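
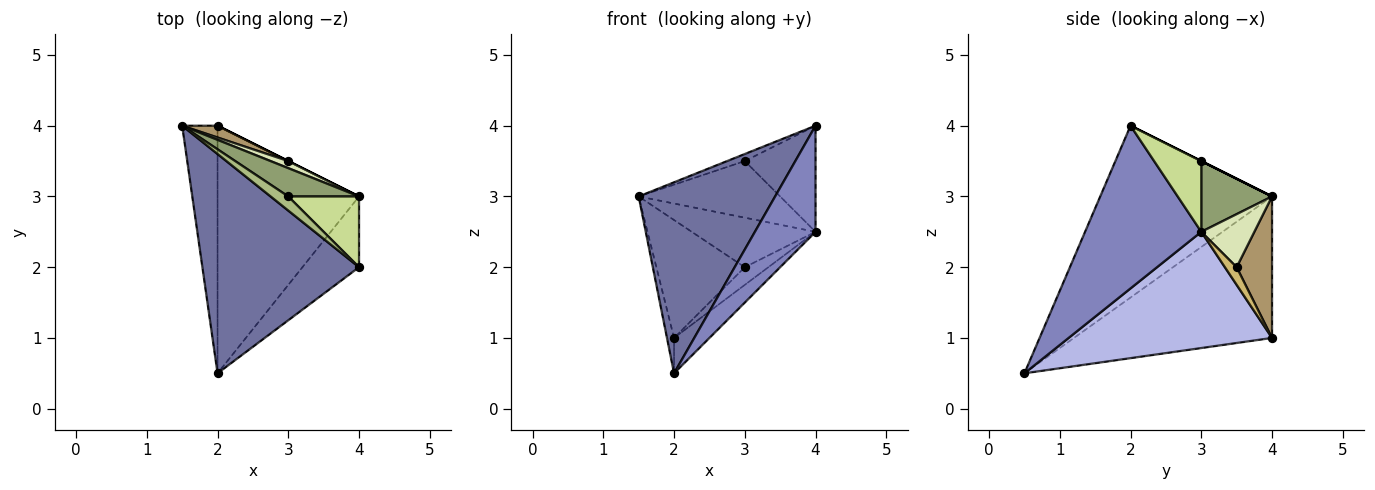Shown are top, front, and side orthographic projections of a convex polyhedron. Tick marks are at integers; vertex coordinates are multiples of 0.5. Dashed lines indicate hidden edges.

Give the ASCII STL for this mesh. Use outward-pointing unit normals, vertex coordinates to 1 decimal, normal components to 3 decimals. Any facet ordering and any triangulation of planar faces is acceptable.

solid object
 facet normal -0.637 -0.506 0.581
  outer loop
   vertex 4.0 2.0 4.0
   vertex 1.5 4.0 3.0
   vertex 2.0 0.5 0.5
  endloop
 endfacet
 facet normal 0.847 -0.442 -0.295
  outer loop
   vertex 4.0 2.0 4.0
   vertex 2.0 0.5 0.5
   vertex 4.0 3.0 2.5
  endloop
 endfacet
 facet normal -0.970 0.035 -0.242
  outer loop
   vertex 2.0 4.0 1.0
   vertex 2.0 0.5 0.5
   vertex 1.5 4.0 3.0
  endloop
 endfacet
 facet normal 0.631 0.110 -0.768
  outer loop
   vertex 2.0 4.0 1.0
   vertex 4.0 3.0 2.5
   vertex 2.0 0.5 0.5
  endloop
 endfacet
 facet normal 0.408 0.816 0.408
  outer loop
   vertex 3.0 3.0 3.5
   vertex 4.0 3.0 2.5
   vertex 1.5 4.0 3.0
  endloop
 endfacet
 facet normal 0.000 0.447 0.894
  outer loop
   vertex 3.0 3.0 3.5
   vertex 1.5 4.0 3.0
   vertex 4.0 2.0 4.0
  endloop
 endfacet
 facet normal 0.485 0.728 0.485
  outer loop
   vertex 3.0 3.0 3.5
   vertex 4.0 2.0 4.0
   vertex 4.0 3.0 2.5
  endloop
 endfacet
 facet normal 0.391 0.911 0.130
  outer loop
   vertex 3.0 3.5 2.0
   vertex 1.5 4.0 3.0
   vertex 4.0 3.0 2.5
  endloop
 endfacet
 facet normal 0.370 0.925 0.092
  outer loop
   vertex 3.0 3.5 2.0
   vertex 2.0 4.0 1.0
   vertex 1.5 4.0 3.0
  endloop
 endfacet
 facet normal 0.447 0.894 0.000
  outer loop
   vertex 3.0 3.5 2.0
   vertex 4.0 3.0 2.5
   vertex 2.0 4.0 1.0
  endloop
 endfacet
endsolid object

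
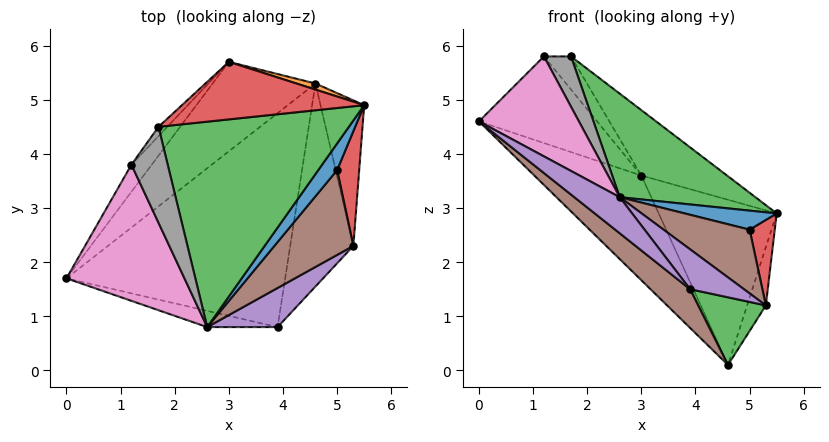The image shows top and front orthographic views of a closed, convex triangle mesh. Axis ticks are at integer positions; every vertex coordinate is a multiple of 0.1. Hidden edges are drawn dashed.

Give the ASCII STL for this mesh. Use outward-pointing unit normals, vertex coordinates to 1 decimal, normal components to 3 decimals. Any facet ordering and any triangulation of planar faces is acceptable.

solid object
 facet normal -0.776 0.480 -0.410
  outer loop
   vertex 3.0 5.7 3.6
   vertex 4.6 5.3 0.1
   vertex 0.0 1.7 4.6
  endloop
 endfacet
 facet normal 0.313 0.949 0.035
  outer loop
   vertex 3.0 5.7 3.6
   vertex 5.5 4.9 2.9
   vertex 4.6 5.3 0.1
  endloop
 endfacet
 facet normal 0.589 -0.364 0.722
  outer loop
   vertex 1.7 4.5 5.8
   vertex 2.6 0.8 3.2
   vertex 5.5 4.9 2.9
  endloop
 endfacet
 facet normal 0.391 0.691 0.608
  outer loop
   vertex 1.7 4.5 5.8
   vertex 5.5 4.9 2.9
   vertex 3.0 5.7 3.6
  endloop
 endfacet
 facet normal -0.473 -0.804 -0.362
  outer loop
   vertex 3.9 0.8 1.5
   vertex 2.6 0.8 3.2
   vertex 0.0 1.7 4.6
  endloop
 endfacet
 facet normal -0.636 -0.137 -0.760
  outer loop
   vertex 3.9 0.8 1.5
   vertex 0.0 1.7 4.6
   vertex 4.6 5.3 0.1
  endloop
 endfacet
 facet normal 0.223 -0.577 0.786
  outer loop
   vertex 1.2 3.8 5.8
   vertex 0.0 1.7 4.6
   vertex 2.6 0.8 3.2
  endloop
 endfacet
 facet normal 0.545 -0.389 0.743
  outer loop
   vertex 1.2 3.8 5.8
   vertex 2.6 0.8 3.2
   vertex 1.7 4.5 5.8
  endloop
 endfacet
 facet normal -0.808 0.562 -0.176
  outer loop
   vertex 1.2 3.8 5.8
   vertex 3.0 5.7 3.6
   vertex 0.0 1.7 4.6
  endloop
 endfacet
 facet normal -0.803 0.574 -0.162
  outer loop
   vertex 1.2 3.8 5.8
   vertex 1.7 4.5 5.8
   vertex 3.0 5.7 3.6
  endloop
 endfacet
 facet normal 0.671 -0.431 0.604
  outer loop
   vertex 5.0 3.7 2.6
   vertex 5.5 4.9 2.9
   vertex 2.6 0.8 3.2
  endloop
 endfacet
 facet normal 0.950 0.116 -0.289
  outer loop
   vertex 5.3 2.3 1.2
   vertex 4.6 5.3 0.1
   vertex 5.5 4.9 2.9
  endloop
 endfacet
 facet normal 0.134 -0.313 -0.940
  outer loop
   vertex 5.3 2.3 1.2
   vertex 3.9 0.8 1.5
   vertex 4.6 5.3 0.1
  endloop
 endfacet
 facet normal 0.690 -0.433 0.580
  outer loop
   vertex 5.3 2.3 1.2
   vertex 5.5 4.9 2.9
   vertex 5.0 3.7 2.6
  endloop
 endfacet
 facet normal 0.675 -0.527 0.516
  outer loop
   vertex 5.3 2.3 1.2
   vertex 2.6 0.8 3.2
   vertex 3.9 0.8 1.5
  endloop
 endfacet
 facet normal 0.679 -0.441 0.587
  outer loop
   vertex 5.3 2.3 1.2
   vertex 5.0 3.7 2.6
   vertex 2.6 0.8 3.2
  endloop
 endfacet
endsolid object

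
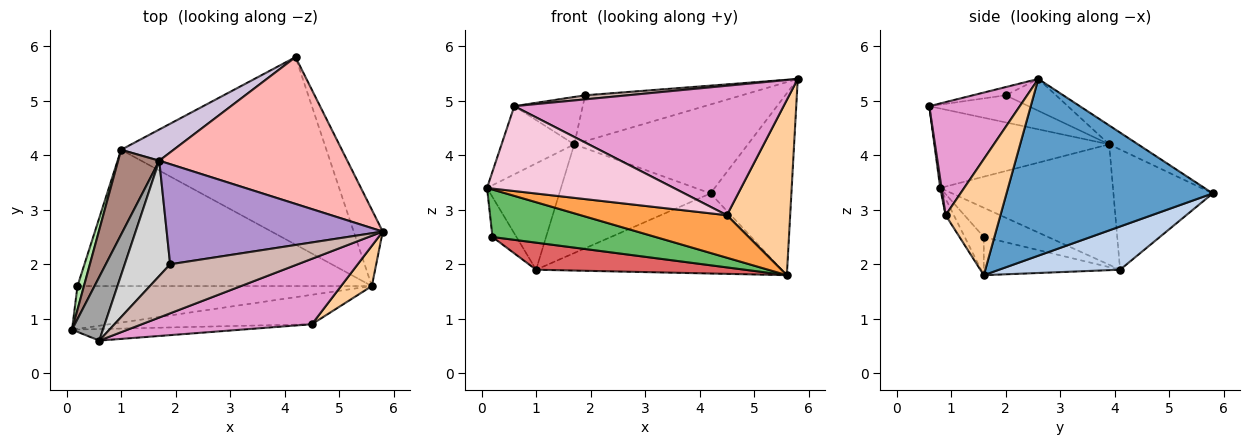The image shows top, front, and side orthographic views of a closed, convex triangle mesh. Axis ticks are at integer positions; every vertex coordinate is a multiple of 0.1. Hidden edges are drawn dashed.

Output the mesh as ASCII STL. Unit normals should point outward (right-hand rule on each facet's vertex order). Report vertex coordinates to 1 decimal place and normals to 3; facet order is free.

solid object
 facet normal 0.920 0.361 -0.151
  outer loop
   vertex 5.6 1.6 1.8
   vertex 4.2 5.8 3.3
   vertex 5.8 2.6 5.4
  endloop
 endfacet
 facet normal 0.190 0.386 -0.903
  outer loop
   vertex 1.0 4.1 1.9
   vertex 4.2 5.8 3.3
   vertex 5.6 1.6 1.8
  endloop
 endfacet
 facet normal -0.046 -0.821 -0.569
  outer loop
   vertex 4.5 0.9 2.9
   vertex 0.1 0.8 3.4
   vertex 5.6 1.6 1.8
  endloop
 endfacet
 facet normal 0.645 -0.745 0.171
  outer loop
   vertex 4.5 0.9 2.9
   vertex 5.6 1.6 1.8
   vertex 5.8 2.6 5.4
  endloop
 endfacet
 facet normal -0.086 -0.740 -0.667
  outer loop
   vertex 0.2 1.6 2.5
   vertex 5.6 1.6 1.8
   vertex 0.1 0.8 3.4
  endloop
 endfacet
 facet normal -0.918 0.342 0.202
  outer loop
   vertex 0.2 1.6 2.5
   vertex 0.1 0.8 3.4
   vertex 1.0 4.1 1.9
  endloop
 endfacet
 facet normal -0.126 -0.193 -0.973
  outer loop
   vertex 0.2 1.6 2.5
   vertex 1.0 4.1 1.9
   vertex 5.6 1.6 1.8
  endloop
 endfacet
 facet normal -0.086 0.516 0.852
  outer loop
   vertex 1.7 3.9 4.2
   vertex 5.8 2.6 5.4
   vertex 4.2 5.8 3.3
  endloop
 endfacet
 facet normal -0.133 0.413 0.901
  outer loop
   vertex 1.7 3.9 4.2
   vertex 1.9 2.0 5.1
   vertex 5.8 2.6 5.4
  endloop
 endfacet
 facet normal -0.534 0.813 0.233
  outer loop
   vertex 1.7 3.9 4.2
   vertex 4.2 5.8 3.3
   vertex 1.0 4.1 1.9
  endloop
 endfacet
 facet normal -0.877 0.375 0.300
  outer loop
   vertex 1.7 3.9 4.2
   vertex 1.0 4.1 1.9
   vertex 0.1 0.8 3.4
  endloop
 endfacet
 facet normal -0.064 -0.083 0.995
  outer loop
   vertex 0.6 0.6 4.9
   vertex 5.8 2.6 5.4
   vertex 1.9 2.0 5.1
  endloop
 endfacet
 facet normal 0.287 -0.855 0.432
  outer loop
   vertex 0.6 0.6 4.9
   vertex 4.5 0.9 2.9
   vertex 5.8 2.6 5.4
  endloop
 endfacet
 facet normal 0.007 -0.991 -0.135
  outer loop
   vertex 0.6 0.6 4.9
   vertex 0.1 0.8 3.4
   vertex 4.5 0.9 2.9
  endloop
 endfacet
 facet normal -0.869 0.361 0.338
  outer loop
   vertex 0.6 0.6 4.9
   vertex 1.7 3.9 4.2
   vertex 0.1 0.8 3.4
  endloop
 endfacet
 facet normal -0.483 0.333 0.810
  outer loop
   vertex 0.6 0.6 4.9
   vertex 1.9 2.0 5.1
   vertex 1.7 3.9 4.2
  endloop
 endfacet
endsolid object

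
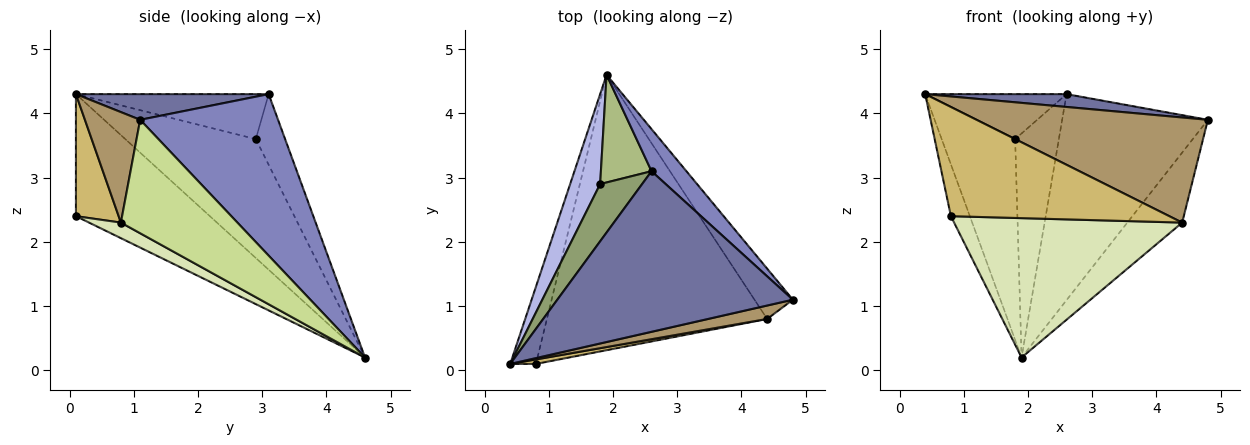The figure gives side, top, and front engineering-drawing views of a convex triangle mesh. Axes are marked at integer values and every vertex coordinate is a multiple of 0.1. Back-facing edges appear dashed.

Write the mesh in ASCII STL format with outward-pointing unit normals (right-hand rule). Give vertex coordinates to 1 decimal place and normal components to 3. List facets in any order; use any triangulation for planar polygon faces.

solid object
 facet normal 0.108 -0.079 0.991
  outer loop
   vertex 2.6 3.1 4.3
   vertex 0.4 0.1 4.3
   vertex 4.8 1.1 3.9
  endloop
 endfacet
 facet normal 0.680 0.718 0.147
  outer loop
   vertex 2.6 3.1 4.3
   vertex 4.8 1.1 3.9
   vertex 1.9 4.6 0.2
  endloop
 endfacet
 facet normal -0.969 0.137 -0.204
  outer loop
   vertex 0.8 0.1 2.4
   vertex 0.4 0.1 4.3
   vertex 1.9 4.6 0.2
  endloop
 endfacet
 facet normal -0.851 0.479 0.215
  outer loop
   vertex 1.8 2.9 3.6
   vertex 1.9 4.6 0.2
   vertex 0.4 0.1 4.3
  endloop
 endfacet
 facet normal -0.644 0.472 0.601
  outer loop
   vertex 1.8 2.9 3.6
   vertex 0.4 0.1 4.3
   vertex 2.6 3.1 4.3
  endloop
 endfacet
 facet normal -0.517 0.772 0.371
  outer loop
   vertex 1.8 2.9 3.6
   vertex 2.6 3.1 4.3
   vertex 1.9 4.6 0.2
  endloop
 endfacet
 facet normal 0.865 0.407 -0.293
  outer loop
   vertex 4.4 0.8 2.3
   vertex 1.9 4.6 0.2
   vertex 4.8 1.1 3.9
  endloop
 endfacet
 facet normal 0.063 -0.451 -0.890
  outer loop
   vertex 4.4 0.8 2.3
   vertex 0.8 0.1 2.4
   vertex 1.9 4.6 0.2
  endloop
 endfacet
 facet normal 0.231 -0.965 0.123
  outer loop
   vertex 4.4 0.8 2.3
   vertex 4.8 1.1 3.9
   vertex 0.4 0.1 4.3
  endloop
 endfacet
 facet normal 0.192 -0.981 0.040
  outer loop
   vertex 4.4 0.8 2.3
   vertex 0.4 0.1 4.3
   vertex 0.8 0.1 2.4
  endloop
 endfacet
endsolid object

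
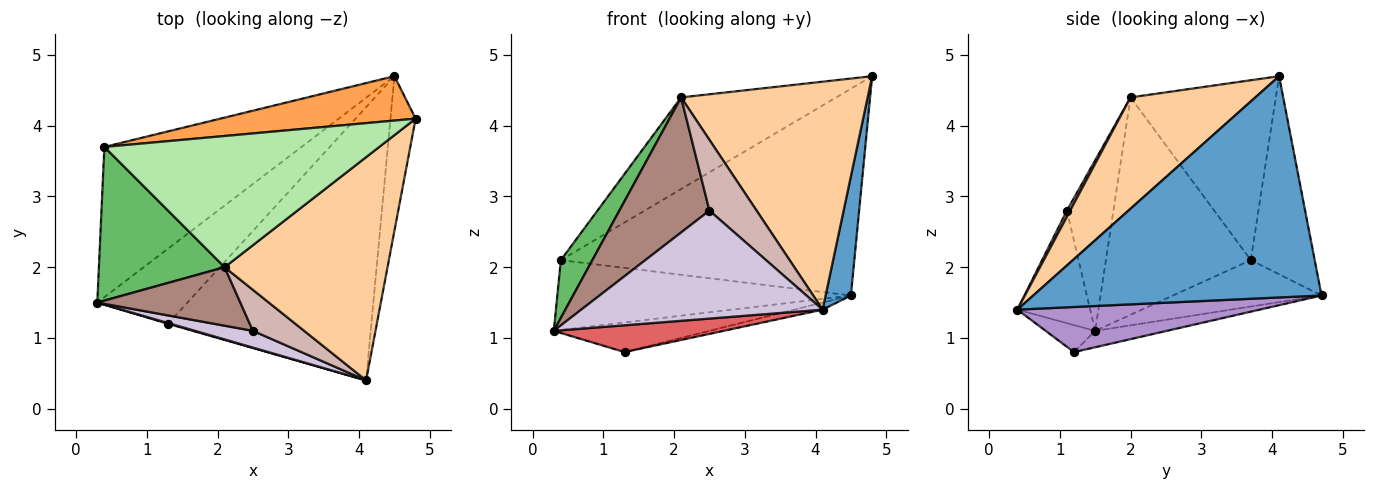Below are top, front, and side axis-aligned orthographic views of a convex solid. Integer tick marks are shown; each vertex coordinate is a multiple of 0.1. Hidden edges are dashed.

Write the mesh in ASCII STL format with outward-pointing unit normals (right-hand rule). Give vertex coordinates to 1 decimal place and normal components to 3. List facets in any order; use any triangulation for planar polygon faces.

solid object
 facet normal 0.990 -0.087 -0.113
  outer loop
   vertex 4.5 4.7 1.6
   vertex 4.8 4.1 4.7
   vertex 4.1 0.4 1.4
  endloop
 endfacet
 facet normal -0.209 0.413 -0.887
  outer loop
   vertex 0.4 3.7 2.1
   vertex 4.5 4.7 1.6
   vertex 0.3 1.5 1.1
  endloop
 endfacet
 facet normal -0.208 0.956 0.205
  outer loop
   vertex 0.4 3.7 2.1
   vertex 4.8 4.1 4.7
   vertex 4.5 4.7 1.6
  endloop
 endfacet
 facet normal 0.431 -0.645 0.631
  outer loop
   vertex 2.1 2.0 4.4
   vertex 4.1 0.4 1.4
   vertex 4.8 4.1 4.7
  endloop
 endfacet
 facet normal -0.851 -0.185 0.492
  outer loop
   vertex 2.1 2.0 4.4
   vertex 0.4 3.7 2.1
   vertex 0.3 1.5 1.1
  endloop
 endfacet
 facet normal -0.473 0.505 0.722
  outer loop
   vertex 2.1 2.0 4.4
   vertex 4.8 4.1 4.7
   vertex 0.4 3.7 2.1
  endloop
 endfacet
 facet normal -0.280 -0.960 0.027
  outer loop
   vertex 1.3 1.2 0.8
   vertex 4.1 0.4 1.4
   vertex 0.3 1.5 1.1
  endloop
 endfacet
 facet normal -0.167 0.362 -0.917
  outer loop
   vertex 1.3 1.2 0.8
   vertex 0.3 1.5 1.1
   vertex 4.5 4.7 1.6
  endloop
 endfacet
 facet normal 0.216 0.025 -0.976
  outer loop
   vertex 1.3 1.2 0.8
   vertex 4.5 4.7 1.6
   vertex 4.1 0.4 1.4
  endloop
 endfacet
 facet normal -0.286 -0.947 0.147
  outer loop
   vertex 2.5 1.1 2.8
   vertex 0.3 1.5 1.1
   vertex 4.1 0.4 1.4
  endloop
 endfacet
 facet normal -0.428 -0.829 0.359
  outer loop
   vertex 2.5 1.1 2.8
   vertex 2.1 2.0 4.4
   vertex 0.3 1.5 1.1
  endloop
 endfacet
 facet normal 0.060 -0.863 0.501
  outer loop
   vertex 2.5 1.1 2.8
   vertex 4.1 0.4 1.4
   vertex 2.1 2.0 4.4
  endloop
 endfacet
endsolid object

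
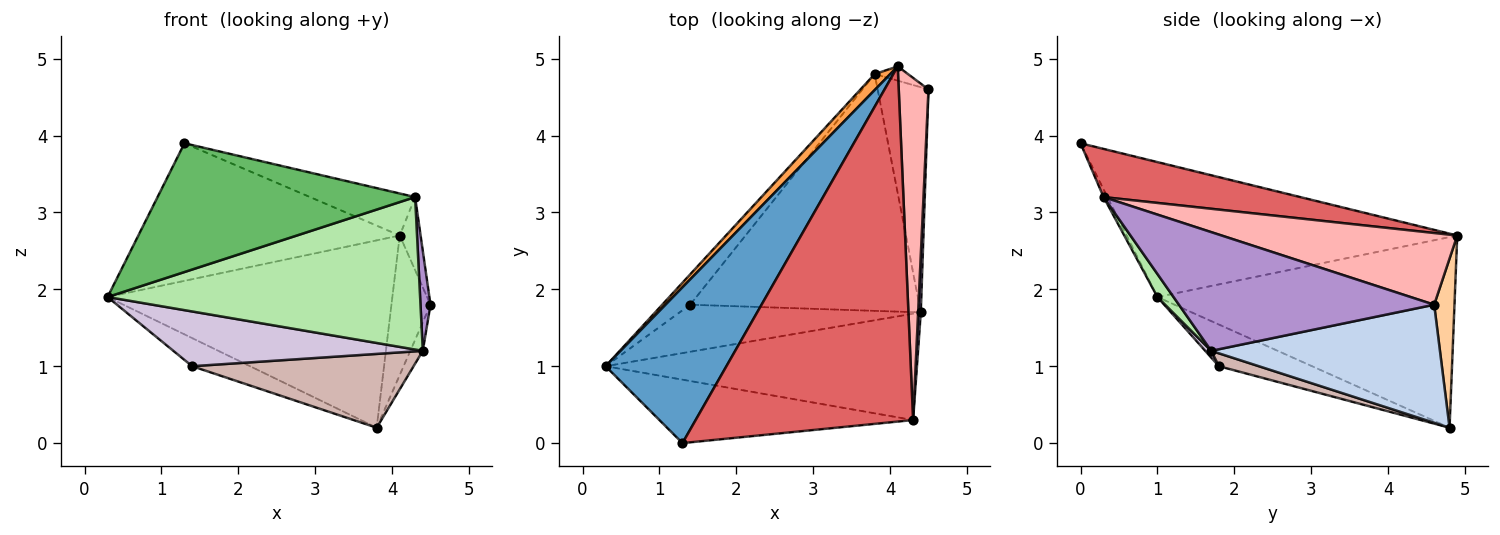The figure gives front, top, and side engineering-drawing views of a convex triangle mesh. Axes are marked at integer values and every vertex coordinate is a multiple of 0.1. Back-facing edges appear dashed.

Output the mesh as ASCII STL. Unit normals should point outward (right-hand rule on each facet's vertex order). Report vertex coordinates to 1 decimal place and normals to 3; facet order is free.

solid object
 facet normal -0.642 0.508 0.575
  outer loop
   vertex 4.1 4.9 2.7
   vertex 0.3 1.0 1.9
   vertex 1.3 0.0 3.9
  endloop
 endfacet
 facet normal 0.917 0.050 -0.395
  outer loop
   vertex 3.8 4.8 0.2
   vertex 4.5 4.6 1.8
   vertex 4.4 1.7 1.2
  endloop
 endfacet
 facet normal -0.721 0.690 0.059
  outer loop
   vertex 3.8 4.8 0.2
   vertex 0.3 1.0 1.9
   vertex 4.1 4.9 2.7
  endloop
 endfacet
 facet normal 0.459 0.884 -0.090
  outer loop
   vertex 3.8 4.8 0.2
   vertex 4.1 4.9 2.7
   vertex 4.5 4.6 1.8
  endloop
 endfacet
 facet normal -0.013 -0.897 -0.442
  outer loop
   vertex 4.3 0.3 3.2
   vertex 1.3 0.0 3.9
   vertex 0.3 1.0 1.9
  endloop
 endfacet
 facet normal 0.042 -0.819 -0.572
  outer loop
   vertex 4.3 0.3 3.2
   vertex 0.3 1.0 1.9
   vertex 4.4 1.7 1.2
  endloop
 endfacet
 facet normal 0.215 0.115 0.970
  outer loop
   vertex 4.3 0.3 3.2
   vertex 4.1 4.9 2.7
   vertex 1.3 0.0 3.9
  endloop
 endfacet
 facet normal 0.921 0.082 0.382
  outer loop
   vertex 4.3 0.3 3.2
   vertex 4.5 4.6 1.8
   vertex 4.1 4.9 2.7
  endloop
 endfacet
 facet normal 0.999 -0.039 0.023
  outer loop
   vertex 4.3 0.3 3.2
   vertex 4.4 1.7 1.2
   vertex 4.5 4.6 1.8
  endloop
 endfacet
 facet normal 0.018 -0.758 -0.652
  outer loop
   vertex 1.4 1.8 1.0
   vertex 4.4 1.7 1.2
   vertex 0.3 1.0 1.9
  endloop
 endfacet
 facet normal -0.738 0.459 -0.495
  outer loop
   vertex 1.4 1.8 1.0
   vertex 0.3 1.0 1.9
   vertex 3.8 4.8 0.2
  endloop
 endfacet
 facet normal 0.054 -0.297 -0.953
  outer loop
   vertex 1.4 1.8 1.0
   vertex 3.8 4.8 0.2
   vertex 4.4 1.7 1.2
  endloop
 endfacet
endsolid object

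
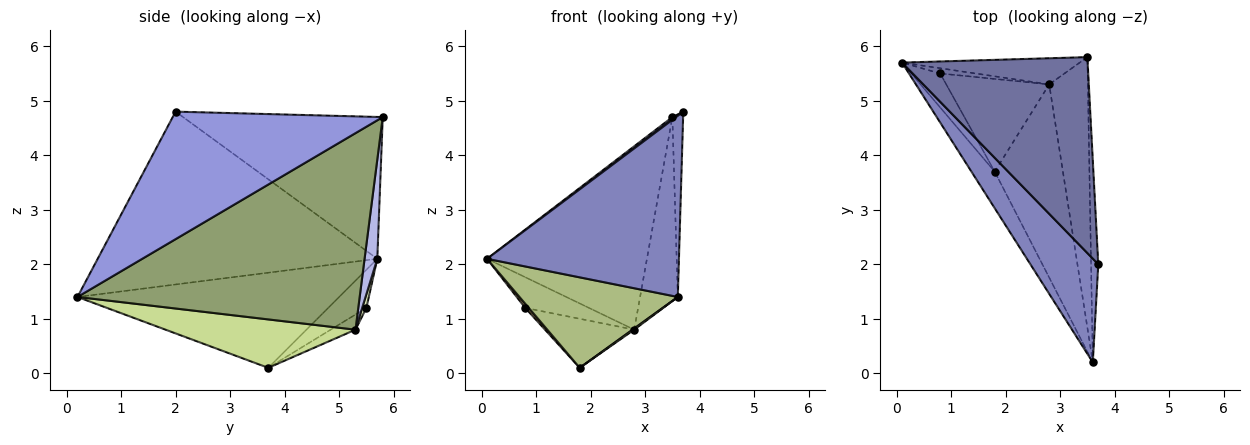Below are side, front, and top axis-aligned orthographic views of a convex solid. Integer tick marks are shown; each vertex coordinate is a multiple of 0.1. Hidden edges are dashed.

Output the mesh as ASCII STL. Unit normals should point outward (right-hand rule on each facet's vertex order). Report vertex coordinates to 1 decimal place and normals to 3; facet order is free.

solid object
 facet normal -0.607 -0.011 0.794
  outer loop
   vertex 3.5 5.8 4.7
   vertex 0.1 5.7 2.1
   vertex 3.7 2.0 4.8
  endloop
 endfacet
 facet normal -0.784 -0.538 0.308
  outer loop
   vertex 3.6 0.2 1.4
   vertex 3.7 2.0 4.8
   vertex 0.1 5.7 2.1
  endloop
 endfacet
 facet normal 0.997 0.051 -0.056
  outer loop
   vertex 3.6 0.2 1.4
   vertex 3.5 5.8 4.7
   vertex 3.7 2.0 4.8
  endloop
 endfacet
 facet normal 0.079 0.987 -0.141
  outer loop
   vertex 2.8 5.3 0.8
   vertex 0.1 5.7 2.1
   vertex 3.5 5.8 4.7
  endloop
 endfacet
 facet normal 0.973 0.130 -0.191
  outer loop
   vertex 2.8 5.3 0.8
   vertex 3.5 5.8 4.7
   vertex 3.6 0.2 1.4
  endloop
 endfacet
 facet normal -0.837 -0.507 -0.205
  outer loop
   vertex 1.8 3.7 0.1
   vertex 3.6 0.2 1.4
   vertex 0.1 5.7 2.1
  endloop
 endfacet
 facet normal 0.579 -0.005 -0.815
  outer loop
   vertex 1.8 3.7 0.1
   vertex 2.8 5.3 0.8
   vertex 3.6 0.2 1.4
  endloop
 endfacet
 facet normal 0.065 0.984 -0.168
  outer loop
   vertex 0.8 5.5 1.2
   vertex 0.1 5.7 2.1
   vertex 2.8 5.3 0.8
  endloop
 endfacet
 facet normal -0.795 -0.074 -0.602
  outer loop
   vertex 0.8 5.5 1.2
   vertex 1.8 3.7 0.1
   vertex 0.1 5.7 2.1
  endloop
 endfacet
 facet normal -0.129 0.464 -0.876
  outer loop
   vertex 0.8 5.5 1.2
   vertex 2.8 5.3 0.8
   vertex 1.8 3.7 0.1
  endloop
 endfacet
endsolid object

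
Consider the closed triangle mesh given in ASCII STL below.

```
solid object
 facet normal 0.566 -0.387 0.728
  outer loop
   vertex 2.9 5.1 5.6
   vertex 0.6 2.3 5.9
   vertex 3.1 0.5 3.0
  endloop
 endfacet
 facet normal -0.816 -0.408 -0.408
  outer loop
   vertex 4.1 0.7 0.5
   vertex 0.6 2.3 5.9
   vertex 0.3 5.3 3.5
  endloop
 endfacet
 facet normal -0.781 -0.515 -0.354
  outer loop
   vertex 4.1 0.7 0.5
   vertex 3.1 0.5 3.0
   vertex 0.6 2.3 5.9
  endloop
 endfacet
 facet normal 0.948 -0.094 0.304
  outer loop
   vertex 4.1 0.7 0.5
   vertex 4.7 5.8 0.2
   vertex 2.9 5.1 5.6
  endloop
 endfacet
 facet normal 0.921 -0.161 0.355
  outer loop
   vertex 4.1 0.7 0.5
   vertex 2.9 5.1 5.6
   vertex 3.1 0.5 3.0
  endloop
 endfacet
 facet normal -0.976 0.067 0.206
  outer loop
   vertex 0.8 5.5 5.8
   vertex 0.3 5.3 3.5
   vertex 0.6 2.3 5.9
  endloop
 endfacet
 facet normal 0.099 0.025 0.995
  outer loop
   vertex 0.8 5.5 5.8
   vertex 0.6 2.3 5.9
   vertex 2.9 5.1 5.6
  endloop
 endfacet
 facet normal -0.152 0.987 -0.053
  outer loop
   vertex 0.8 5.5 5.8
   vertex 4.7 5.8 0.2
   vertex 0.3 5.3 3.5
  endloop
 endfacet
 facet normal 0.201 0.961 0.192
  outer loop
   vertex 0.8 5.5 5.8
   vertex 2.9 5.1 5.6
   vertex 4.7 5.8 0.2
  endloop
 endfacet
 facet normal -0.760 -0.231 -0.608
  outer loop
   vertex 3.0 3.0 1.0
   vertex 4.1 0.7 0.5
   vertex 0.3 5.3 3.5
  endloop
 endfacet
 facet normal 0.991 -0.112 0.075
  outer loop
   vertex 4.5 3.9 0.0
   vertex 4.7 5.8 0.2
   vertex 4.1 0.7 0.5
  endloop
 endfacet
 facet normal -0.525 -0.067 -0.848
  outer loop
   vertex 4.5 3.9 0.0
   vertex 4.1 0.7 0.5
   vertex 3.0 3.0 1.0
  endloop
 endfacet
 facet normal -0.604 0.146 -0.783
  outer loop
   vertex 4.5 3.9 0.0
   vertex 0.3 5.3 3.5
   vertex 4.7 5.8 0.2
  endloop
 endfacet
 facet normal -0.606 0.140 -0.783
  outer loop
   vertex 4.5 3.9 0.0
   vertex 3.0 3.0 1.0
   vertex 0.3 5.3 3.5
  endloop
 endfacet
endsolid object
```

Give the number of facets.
14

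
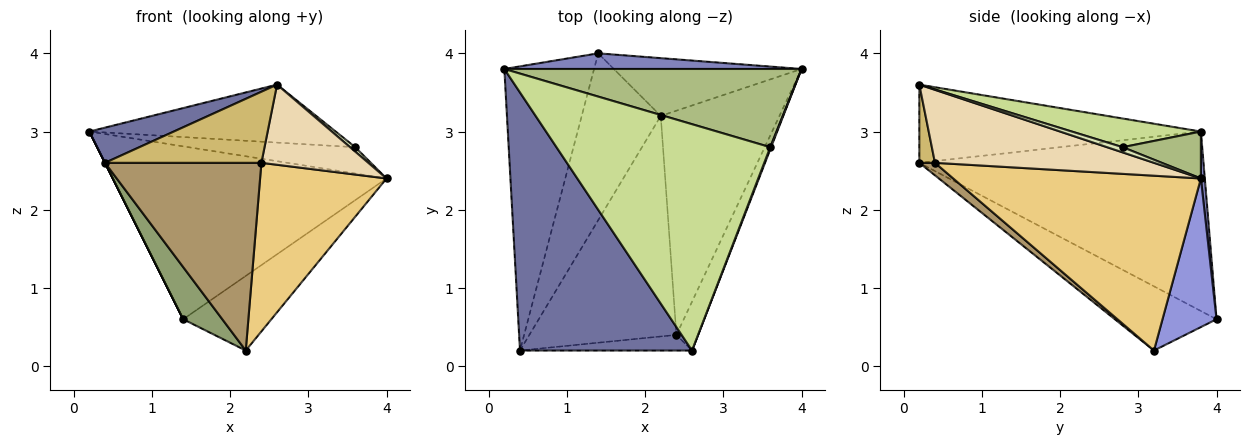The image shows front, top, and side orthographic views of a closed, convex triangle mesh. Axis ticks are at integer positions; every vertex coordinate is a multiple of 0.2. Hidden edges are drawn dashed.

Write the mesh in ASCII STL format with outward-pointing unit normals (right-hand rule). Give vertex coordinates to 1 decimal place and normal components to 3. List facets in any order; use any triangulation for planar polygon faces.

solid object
 facet normal -0.411 -0.123 0.903
  outer loop
   vertex 2.6 0.2 3.6
   vertex 0.2 3.8 3.0
   vertex 0.4 0.2 2.6
  endloop
 endfacet
 facet normal 0.014 0.996 0.090
  outer loop
   vertex 1.4 4.0 0.6
   vertex 0.2 3.8 3.0
   vertex 4.0 3.8 2.4
  endloop
 endfacet
 facet normal 0.436 0.712 -0.551
  outer loop
   vertex 1.4 4.0 0.6
   vertex 4.0 3.8 2.4
   vertex 2.2 3.2 0.2
  endloop
 endfacet
 facet normal -0.894 0.000 -0.447
  outer loop
   vertex 1.4 4.0 0.6
   vertex 0.4 0.2 2.6
   vertex 0.2 3.8 3.0
  endloop
 endfacet
 facet normal -0.613 -0.236 -0.754
  outer loop
   vertex 1.4 4.0 0.6
   vertex 2.2 3.2 0.2
   vertex 0.4 0.2 2.6
  endloop
 endfacet
 facet normal 0.148 0.316 0.937
  outer loop
   vertex 3.6 2.8 2.8
   vertex 4.0 3.8 2.4
   vertex 0.2 3.8 3.0
  endloop
 endfacet
 facet normal 0.129 0.246 0.961
  outer loop
   vertex 3.6 2.8 2.8
   vertex 0.2 3.8 3.0
   vertex 2.6 0.2 3.6
  endloop
 endfacet
 facet normal 0.937 -0.312 0.156
  outer loop
   vertex 3.6 2.8 2.8
   vertex 2.6 0.2 3.6
   vertex 4.0 3.8 2.4
  endloop
 endfacet
 facet normal 0.065 -0.647 -0.760
  outer loop
   vertex 2.4 0.4 2.6
   vertex 0.4 0.2 2.6
   vertex 2.2 3.2 0.2
  endloop
 endfacet
 facet normal 0.097 -0.972 -0.214
  outer loop
   vertex 2.4 0.4 2.6
   vertex 2.6 0.2 3.6
   vertex 0.4 0.2 2.6
  endloop
 endfacet
 facet normal 0.762 -0.389 -0.517
  outer loop
   vertex 2.4 0.4 2.6
   vertex 2.2 3.2 0.2
   vertex 4.0 3.8 2.4
  endloop
 endfacet
 facet normal 0.868 -0.424 -0.258
  outer loop
   vertex 2.4 0.4 2.6
   vertex 4.0 3.8 2.4
   vertex 2.6 0.2 3.6
  endloop
 endfacet
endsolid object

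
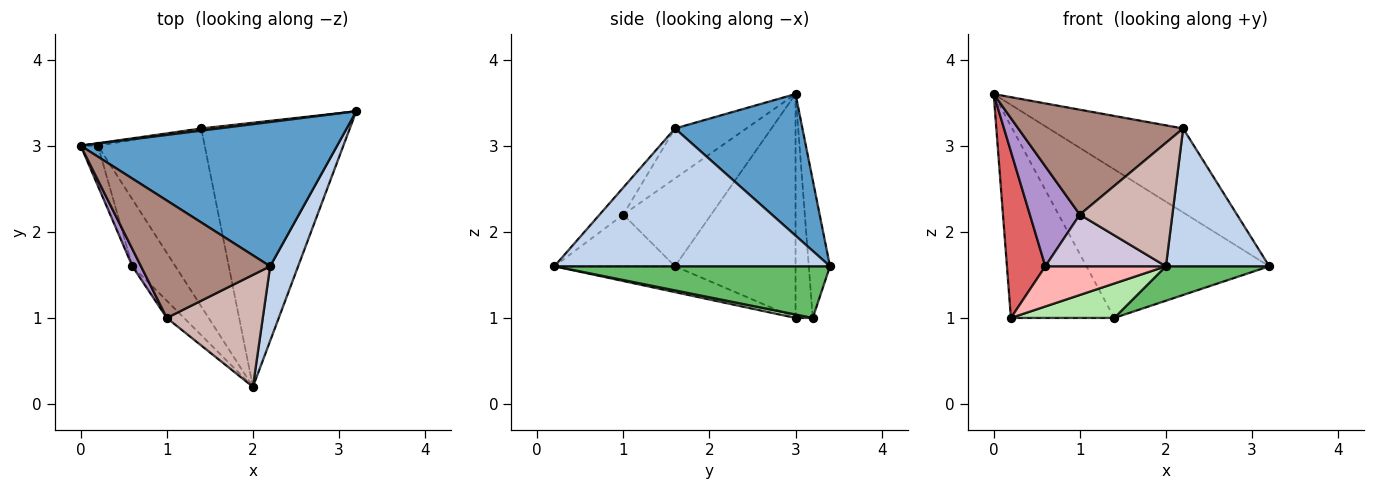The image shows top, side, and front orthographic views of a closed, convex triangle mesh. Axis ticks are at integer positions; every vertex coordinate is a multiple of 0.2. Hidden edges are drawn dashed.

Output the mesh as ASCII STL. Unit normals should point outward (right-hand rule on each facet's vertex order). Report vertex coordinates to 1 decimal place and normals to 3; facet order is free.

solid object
 facet normal 0.431 0.454 0.780
  outer loop
   vertex 2.2 1.6 3.2
   vertex 3.2 3.4 1.6
   vertex 0.0 3.0 3.6
  endloop
 endfacet
 facet normal 0.920 -0.345 0.187
  outer loop
   vertex 2.2 1.6 3.2
   vertex 2.0 0.2 1.6
   vertex 3.2 3.4 1.6
  endloop
 endfacet
 facet normal -0.115 0.993 0.014
  outer loop
   vertex 1.4 3.2 1.0
   vertex 0.0 3.0 3.6
   vertex 3.2 3.4 1.6
  endloop
 endfacet
 facet normal -0.164 0.986 -0.013
  outer loop
   vertex 1.4 3.2 1.0
   vertex 0.2 3.0 1.0
   vertex 0.0 3.0 3.6
  endloop
 endfacet
 facet normal 0.326 -0.122 -0.937
  outer loop
   vertex 1.4 3.2 1.0
   vertex 3.2 3.4 1.6
   vertex 2.0 0.2 1.6
  endloop
 endfacet
 facet normal 0.032 -0.190 -0.981
  outer loop
   vertex 1.4 3.2 1.0
   vertex 2.0 0.2 1.6
   vertex 0.2 3.0 1.0
  endloop
 endfacet
 facet normal -0.950 -0.303 -0.073
  outer loop
   vertex 0.6 1.6 1.6
   vertex 0.0 3.0 3.6
   vertex 0.2 3.0 1.0
  endloop
 endfacet
 facet normal -0.457 -0.457 -0.762
  outer loop
   vertex 0.6 1.6 1.6
   vertex 0.2 3.0 1.0
   vertex 2.0 0.2 1.6
  endloop
 endfacet
 facet normal -0.866 -0.493 0.085
  outer loop
   vertex 1.0 1.0 2.2
   vertex 0.0 3.0 3.6
   vertex 0.6 1.6 1.6
  endloop
 endfacet
 facet normal -0.688 -0.688 -0.229
  outer loop
   vertex 1.0 1.0 2.2
   vertex 0.6 1.6 1.6
   vertex 2.0 0.2 1.6
  endloop
 endfacet
 facet normal -0.277 -0.640 0.717
  outer loop
   vertex 1.0 1.0 2.2
   vertex 2.2 1.6 3.2
   vertex 0.0 3.0 3.6
  endloop
 endfacet
 facet normal -0.186 -0.728 0.660
  outer loop
   vertex 1.0 1.0 2.2
   vertex 2.0 0.2 1.6
   vertex 2.2 1.6 3.2
  endloop
 endfacet
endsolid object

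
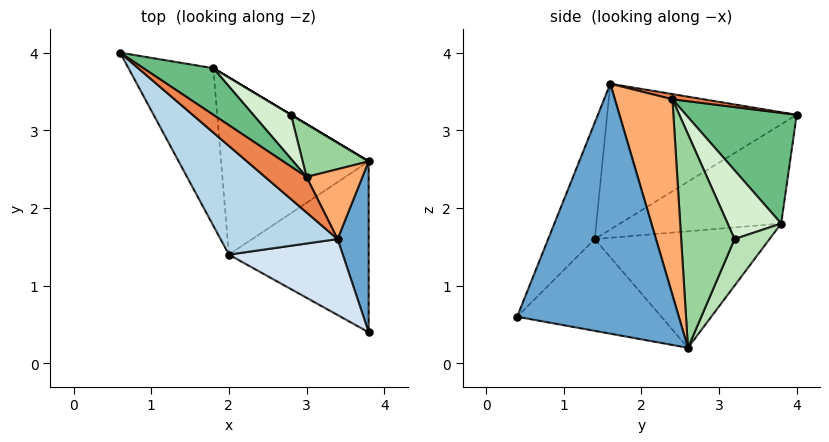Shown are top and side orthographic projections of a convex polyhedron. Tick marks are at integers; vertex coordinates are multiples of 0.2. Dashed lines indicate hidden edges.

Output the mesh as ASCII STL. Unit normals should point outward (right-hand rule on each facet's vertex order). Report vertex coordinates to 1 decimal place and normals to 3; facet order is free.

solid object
 facet normal 0.992 0.022 0.123
  outer loop
   vertex 3.4 1.6 3.6
   vertex 3.8 0.4 0.6
   vertex 3.8 2.6 0.2
  endloop
 endfacet
 facet normal -0.543 -0.150 -0.826
  outer loop
   vertex 2.0 1.4 1.6
   vertex 3.8 2.6 0.2
   vertex 3.8 0.4 0.6
  endloop
 endfacet
 facet normal -0.607 -0.627 0.488
  outer loop
   vertex 2.0 1.4 1.6
   vertex 3.4 1.6 3.6
   vertex 0.6 4.0 3.2
  endloop
 endfacet
 facet normal -0.322 -0.893 0.314
  outer loop
   vertex 2.0 1.4 1.6
   vertex 3.8 0.4 0.6
   vertex 3.4 1.6 3.6
  endloop
 endfacet
 facet normal 0.118 0.296 0.948
  outer loop
   vertex 3.0 2.4 3.4
   vertex 0.6 4.0 3.2
   vertex 3.4 1.6 3.6
  endloop
 endfacet
 facet normal 0.843 0.482 0.241
  outer loop
   vertex 3.0 2.4 3.4
   vertex 3.4 1.6 3.6
   vertex 3.8 2.6 0.2
  endloop
 endfacet
 facet normal -0.760 -0.009 -0.650
  outer loop
   vertex 1.8 3.8 1.8
   vertex 2.0 1.4 1.6
   vertex 0.6 4.0 3.2
  endloop
 endfacet
 facet normal -0.620 0.014 -0.785
  outer loop
   vertex 1.8 3.8 1.8
   vertex 3.8 2.6 0.2
   vertex 2.0 1.4 1.6
  endloop
 endfacet
 facet normal 0.507 0.800 0.320
  outer loop
   vertex 1.8 3.8 1.8
   vertex 0.6 4.0 3.2
   vertex 3.0 2.4 3.4
  endloop
 endfacet
 facet normal 0.709 0.670 0.219
  outer loop
   vertex 2.8 3.2 1.6
   vertex 3.0 2.4 3.4
   vertex 3.8 2.6 0.2
  endloop
 endfacet
 facet normal 0.514 0.857 0.000
  outer loop
   vertex 2.8 3.2 1.6
   vertex 3.8 2.6 0.2
   vertex 1.8 3.8 1.8
  endloop
 endfacet
 facet normal 0.534 0.793 0.293
  outer loop
   vertex 2.8 3.2 1.6
   vertex 1.8 3.8 1.8
   vertex 3.0 2.4 3.4
  endloop
 endfacet
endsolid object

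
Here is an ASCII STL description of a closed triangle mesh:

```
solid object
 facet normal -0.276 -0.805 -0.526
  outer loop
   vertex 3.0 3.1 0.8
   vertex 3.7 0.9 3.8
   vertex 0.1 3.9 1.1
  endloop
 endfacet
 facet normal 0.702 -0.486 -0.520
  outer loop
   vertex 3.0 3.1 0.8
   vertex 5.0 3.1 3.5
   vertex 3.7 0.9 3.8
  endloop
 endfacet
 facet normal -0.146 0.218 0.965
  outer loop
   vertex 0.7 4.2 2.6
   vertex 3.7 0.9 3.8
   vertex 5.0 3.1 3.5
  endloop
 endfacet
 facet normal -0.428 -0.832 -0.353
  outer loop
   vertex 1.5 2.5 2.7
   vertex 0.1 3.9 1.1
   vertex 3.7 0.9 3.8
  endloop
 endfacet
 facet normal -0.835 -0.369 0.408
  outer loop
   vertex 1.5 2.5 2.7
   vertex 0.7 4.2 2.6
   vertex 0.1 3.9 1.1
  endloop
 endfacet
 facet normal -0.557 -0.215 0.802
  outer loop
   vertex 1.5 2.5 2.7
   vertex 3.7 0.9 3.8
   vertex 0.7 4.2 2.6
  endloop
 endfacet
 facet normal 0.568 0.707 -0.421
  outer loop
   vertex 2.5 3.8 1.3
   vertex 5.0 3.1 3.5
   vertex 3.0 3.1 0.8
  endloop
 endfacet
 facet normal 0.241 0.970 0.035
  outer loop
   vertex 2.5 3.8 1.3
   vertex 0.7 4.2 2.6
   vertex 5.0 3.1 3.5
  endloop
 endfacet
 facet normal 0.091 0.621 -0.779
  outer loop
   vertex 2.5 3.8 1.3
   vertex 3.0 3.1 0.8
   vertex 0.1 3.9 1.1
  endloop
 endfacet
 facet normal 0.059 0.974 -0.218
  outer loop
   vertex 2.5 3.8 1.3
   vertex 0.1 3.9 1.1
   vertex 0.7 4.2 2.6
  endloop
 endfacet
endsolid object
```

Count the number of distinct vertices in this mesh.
7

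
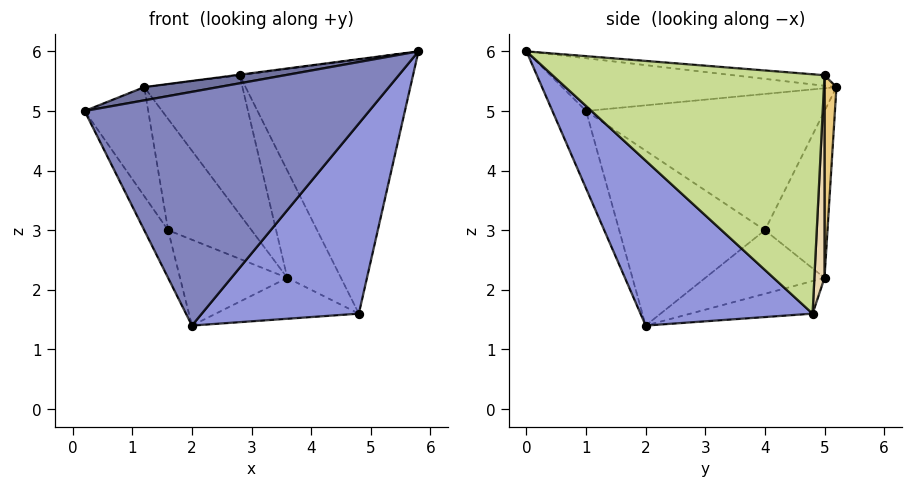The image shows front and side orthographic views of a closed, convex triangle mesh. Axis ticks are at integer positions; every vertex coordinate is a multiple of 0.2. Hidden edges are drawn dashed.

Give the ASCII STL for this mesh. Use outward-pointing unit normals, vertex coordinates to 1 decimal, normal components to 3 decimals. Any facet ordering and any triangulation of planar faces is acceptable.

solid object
 facet normal -0.184 -0.050 0.982
  outer loop
   vertex 1.2 5.2 5.4
   vertex 0.2 1.0 5.0
   vertex 5.8 0.0 6.0
  endloop
 endfacet
 facet normal -0.111 -0.942 -0.317
  outer loop
   vertex 2.0 2.0 1.4
   vertex 5.8 0.0 6.0
   vertex 0.2 1.0 5.0
  endloop
 endfacet
 facet normal 0.548 -0.500 -0.670
  outer loop
   vertex 4.8 4.8 1.6
   vertex 5.8 0.0 6.0
   vertex 2.0 2.0 1.4
  endloop
 endfacet
 facet normal -0.928 0.247 -0.278
  outer loop
   vertex 1.6 4.0 3.0
   vertex 0.2 1.0 5.0
   vertex 1.2 5.2 5.4
  endloop
 endfacet
 facet normal -0.900 0.147 -0.409
  outer loop
   vertex 1.6 4.0 3.0
   vertex 2.0 2.0 1.4
   vertex 0.2 1.0 5.0
  endloop
 endfacet
 facet normal -0.123 0.005 0.992
  outer loop
   vertex 2.8 5.0 5.6
   vertex 1.2 5.2 5.4
   vertex 5.8 0.0 6.0
  endloop
 endfacet
 facet normal 0.784 0.500 0.367
  outer loop
   vertex 2.8 5.0 5.6
   vertex 5.8 0.0 6.0
   vertex 4.8 4.8 1.6
  endloop
 endfacet
 facet normal -0.352 0.412 -0.841
  outer loop
   vertex 3.6 5.0 2.2
   vertex 4.8 4.8 1.6
   vertex 2.0 2.0 1.4
  endloop
 endfacet
 facet normal -0.520 0.468 -0.715
  outer loop
   vertex 3.6 5.0 2.2
   vertex 2.0 2.0 1.4
   vertex 1.6 4.0 3.0
  endloop
 endfacet
 facet normal -0.537 0.716 -0.447
  outer loop
   vertex 3.6 5.0 2.2
   vertex 1.6 4.0 3.0
   vertex 1.2 5.2 5.4
  endloop
 endfacet
 facet normal 0.120 0.992 0.028
  outer loop
   vertex 3.6 5.0 2.2
   vertex 1.2 5.2 5.4
   vertex 2.8 5.0 5.6
  endloop
 endfacet
 facet normal 0.185 0.982 0.044
  outer loop
   vertex 3.6 5.0 2.2
   vertex 2.8 5.0 5.6
   vertex 4.8 4.8 1.6
  endloop
 endfacet
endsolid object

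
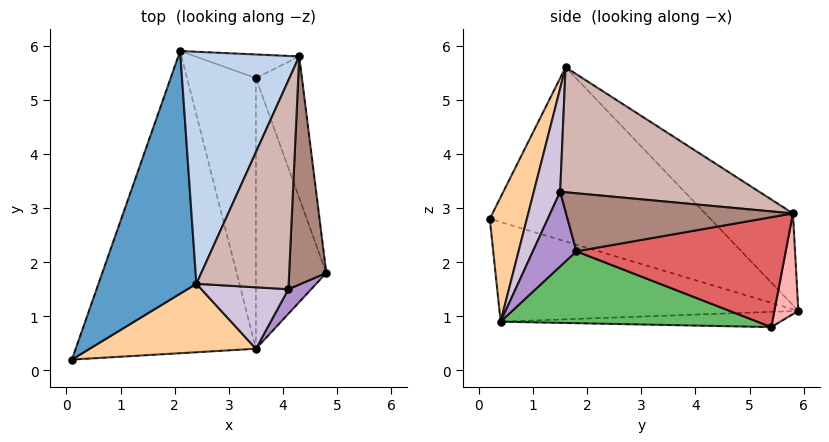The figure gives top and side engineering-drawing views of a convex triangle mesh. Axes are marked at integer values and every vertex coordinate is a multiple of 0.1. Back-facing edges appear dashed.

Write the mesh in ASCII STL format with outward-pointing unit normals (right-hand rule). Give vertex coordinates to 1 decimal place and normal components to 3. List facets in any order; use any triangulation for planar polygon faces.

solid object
 facet normal -0.794 0.412 0.447
  outer loop
   vertex 2.4 1.6 5.6
   vertex 2.1 5.9 1.1
   vertex 0.1 0.2 2.8
  endloop
 endfacet
 facet normal -0.481 0.618 0.622
  outer loop
   vertex 4.3 5.8 2.9
   vertex 2.1 5.9 1.1
   vertex 2.4 1.6 5.6
  endloop
 endfacet
 facet normal -0.482 -0.091 -0.872
  outer loop
   vertex 3.5 0.4 0.9
   vertex 0.1 0.2 2.8
   vertex 2.1 5.9 1.1
  endloop
 endfacet
 facet normal 0.216 -0.933 0.289
  outer loop
   vertex 3.5 0.4 0.9
   vertex 2.4 1.6 5.6
   vertex 0.1 0.2 2.8
  endloop
 endfacet
 facet normal 0.715 -0.014 -0.699
  outer loop
   vertex 3.5 5.4 0.8
   vertex 4.8 1.8 2.2
   vertex 3.5 0.4 0.9
  endloop
 endfacet
 facet normal -0.216 -0.020 -0.976
  outer loop
   vertex 3.5 5.4 0.8
   vertex 3.5 0.4 0.9
   vertex 2.1 5.9 1.1
  endloop
 endfacet
 facet normal 0.907 0.180 -0.380
  outer loop
   vertex 3.5 5.4 0.8
   vertex 4.3 5.8 2.9
   vertex 4.8 1.8 2.2
  endloop
 endfacet
 facet normal 0.270 0.922 -0.278
  outer loop
   vertex 3.5 5.4 0.8
   vertex 2.1 5.9 1.1
   vertex 4.3 5.8 2.9
  endloop
 endfacet
 facet normal 0.625 -0.757 0.191
  outer loop
   vertex 4.1 1.5 3.3
   vertex 3.5 0.4 0.9
   vertex 4.8 1.8 2.2
  endloop
 endfacet
 facet normal 0.368 -0.877 0.310
  outer loop
   vertex 4.1 1.5 3.3
   vertex 2.4 1.6 5.6
   vertex 3.5 0.4 0.9
  endloop
 endfacet
 facet normal 0.842 0.011 0.539
  outer loop
   vertex 4.1 1.5 3.3
   vertex 4.8 1.8 2.2
   vertex 4.3 5.8 2.9
  endloop
 endfacet
 facet normal 0.804 0.018 0.594
  outer loop
   vertex 4.1 1.5 3.3
   vertex 4.3 5.8 2.9
   vertex 2.4 1.6 5.6
  endloop
 endfacet
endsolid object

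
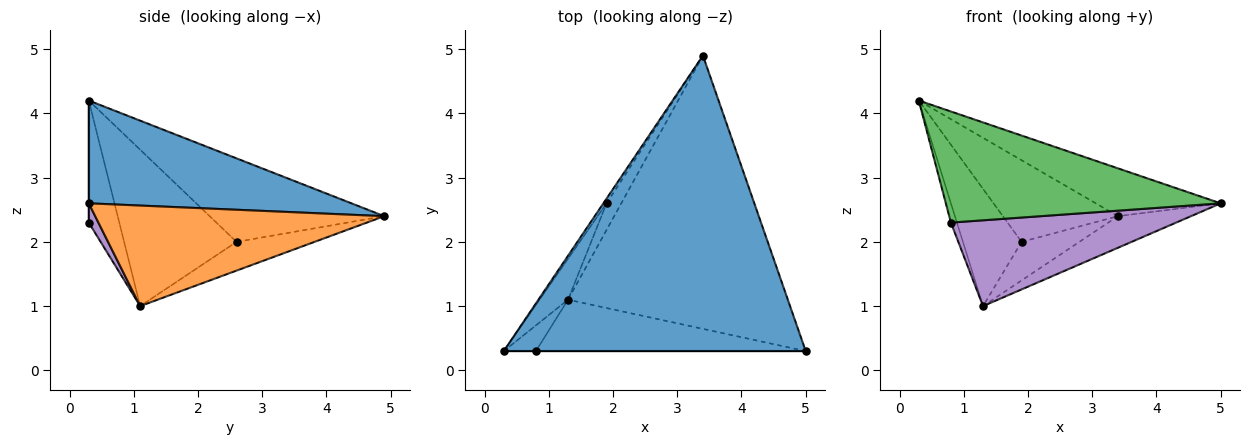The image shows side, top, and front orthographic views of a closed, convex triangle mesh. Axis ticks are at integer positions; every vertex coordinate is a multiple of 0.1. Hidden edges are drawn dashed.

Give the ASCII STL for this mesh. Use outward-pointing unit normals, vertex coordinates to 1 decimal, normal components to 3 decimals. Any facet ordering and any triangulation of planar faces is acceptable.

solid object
 facet normal 0.319 0.151 0.936
  outer loop
   vertex 3.4 4.9 2.4
   vertex 0.3 0.3 4.2
   vertex 5.0 0.3 2.6
  endloop
 endfacet
 facet normal 0.414 0.105 -0.904
  outer loop
   vertex 1.3 1.1 1.0
   vertex 3.4 4.9 2.4
   vertex 5.0 0.3 2.6
  endloop
 endfacet
 facet normal 0.000 -1.000 0.000
  outer loop
   vertex 0.8 0.3 2.3
   vertex 5.0 0.3 2.6
   vertex 0.3 0.3 4.2
  endloop
 endfacet
 facet normal -0.950 0.187 -0.250
  outer loop
   vertex 0.8 0.3 2.3
   vertex 0.3 0.3 4.2
   vertex 1.3 1.1 1.0
  endloop
 endfacet
 facet normal 0.037 -0.857 -0.513
  outer loop
   vertex 0.8 0.3 2.3
   vertex 1.3 1.1 1.0
   vertex 5.0 0.3 2.6
  endloop
 endfacet
 facet normal -0.835 0.550 -0.032
  outer loop
   vertex 1.9 2.6 2.0
   vertex 0.3 0.3 4.2
   vertex 3.4 4.9 2.4
  endloop
 endfacet
 facet normal -0.875 0.456 -0.159
  outer loop
   vertex 1.9 2.6 2.0
   vertex 1.3 1.1 1.0
   vertex 0.3 0.3 4.2
  endloop
 endfacet
 facet normal -0.743 0.551 -0.380
  outer loop
   vertex 1.9 2.6 2.0
   vertex 3.4 4.9 2.4
   vertex 1.3 1.1 1.0
  endloop
 endfacet
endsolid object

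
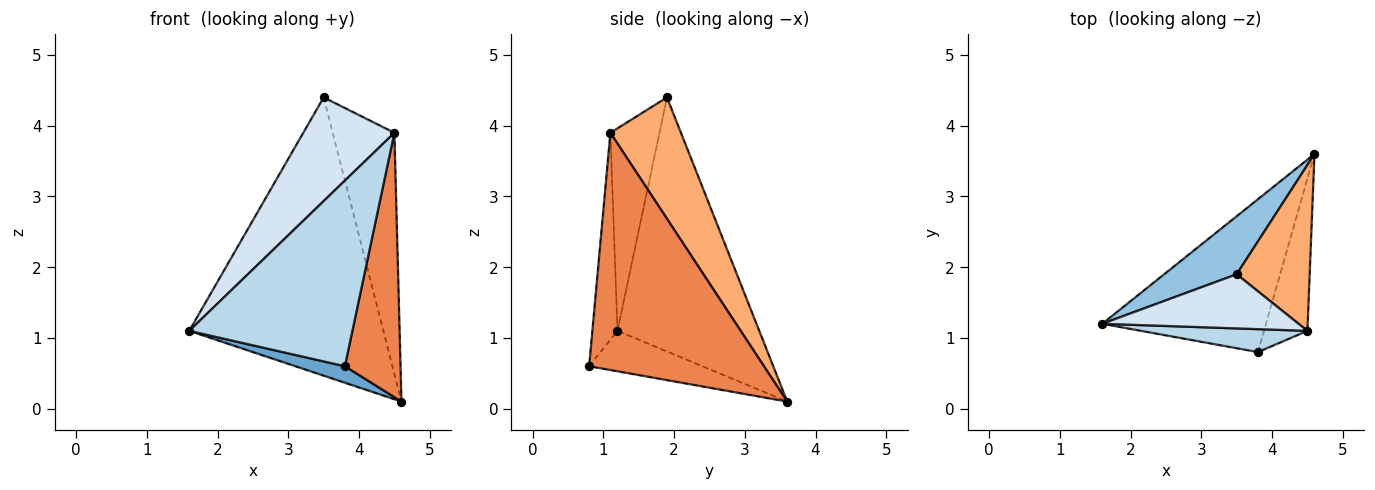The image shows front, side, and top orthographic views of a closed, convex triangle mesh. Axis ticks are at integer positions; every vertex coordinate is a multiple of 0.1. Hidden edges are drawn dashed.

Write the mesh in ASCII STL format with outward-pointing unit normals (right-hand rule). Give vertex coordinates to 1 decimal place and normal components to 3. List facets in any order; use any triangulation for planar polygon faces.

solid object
 facet normal -0.238 -0.104 -0.966
  outer loop
   vertex 3.8 0.8 0.6
   vertex 1.6 1.2 1.1
   vertex 4.6 3.6 0.1
  endloop
 endfacet
 facet normal -0.582 0.796 0.166
  outer loop
   vertex 3.5 1.9 4.4
   vertex 4.6 3.6 0.1
   vertex 1.6 1.2 1.1
  endloop
 endfacet
 facet normal -0.151 -0.981 0.121
  outer loop
   vertex 4.5 1.1 3.9
   vertex 1.6 1.2 1.1
   vertex 3.8 0.8 0.6
  endloop
 endfacet
 facet normal -0.431 -0.800 0.418
  outer loop
   vertex 4.5 1.1 3.9
   vertex 3.5 1.9 4.4
   vertex 1.6 1.2 1.1
  endloop
 endfacet
 facet normal 0.939 -0.299 -0.172
  outer loop
   vertex 4.5 1.1 3.9
   vertex 3.8 0.8 0.6
   vertex 4.6 3.6 0.1
  endloop
 endfacet
 facet normal 0.686 0.600 0.412
  outer loop
   vertex 4.5 1.1 3.9
   vertex 4.6 3.6 0.1
   vertex 3.5 1.9 4.4
  endloop
 endfacet
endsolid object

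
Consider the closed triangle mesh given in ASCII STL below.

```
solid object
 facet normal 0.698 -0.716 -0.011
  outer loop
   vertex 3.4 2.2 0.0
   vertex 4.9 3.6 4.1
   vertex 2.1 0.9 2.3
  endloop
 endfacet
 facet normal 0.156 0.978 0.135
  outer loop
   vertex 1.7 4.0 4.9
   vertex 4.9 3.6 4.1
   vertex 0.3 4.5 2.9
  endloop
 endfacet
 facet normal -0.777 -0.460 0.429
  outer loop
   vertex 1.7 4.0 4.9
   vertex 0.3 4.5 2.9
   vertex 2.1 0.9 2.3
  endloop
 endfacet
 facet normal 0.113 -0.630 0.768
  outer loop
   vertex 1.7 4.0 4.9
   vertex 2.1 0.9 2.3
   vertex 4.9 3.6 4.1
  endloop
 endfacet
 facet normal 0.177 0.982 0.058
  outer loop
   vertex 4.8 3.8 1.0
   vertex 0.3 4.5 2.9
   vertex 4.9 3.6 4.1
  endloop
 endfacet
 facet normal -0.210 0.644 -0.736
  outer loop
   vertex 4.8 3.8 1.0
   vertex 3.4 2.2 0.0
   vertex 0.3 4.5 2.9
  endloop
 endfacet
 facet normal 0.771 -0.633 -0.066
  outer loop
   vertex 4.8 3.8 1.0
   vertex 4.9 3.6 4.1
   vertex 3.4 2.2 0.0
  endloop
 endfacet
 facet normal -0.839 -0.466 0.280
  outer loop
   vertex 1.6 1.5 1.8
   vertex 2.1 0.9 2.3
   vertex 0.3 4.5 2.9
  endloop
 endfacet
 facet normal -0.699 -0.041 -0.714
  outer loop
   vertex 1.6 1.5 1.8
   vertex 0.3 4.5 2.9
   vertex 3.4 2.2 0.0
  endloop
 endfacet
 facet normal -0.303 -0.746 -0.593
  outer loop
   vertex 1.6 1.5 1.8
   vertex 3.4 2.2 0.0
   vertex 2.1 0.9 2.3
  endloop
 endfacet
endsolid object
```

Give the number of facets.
10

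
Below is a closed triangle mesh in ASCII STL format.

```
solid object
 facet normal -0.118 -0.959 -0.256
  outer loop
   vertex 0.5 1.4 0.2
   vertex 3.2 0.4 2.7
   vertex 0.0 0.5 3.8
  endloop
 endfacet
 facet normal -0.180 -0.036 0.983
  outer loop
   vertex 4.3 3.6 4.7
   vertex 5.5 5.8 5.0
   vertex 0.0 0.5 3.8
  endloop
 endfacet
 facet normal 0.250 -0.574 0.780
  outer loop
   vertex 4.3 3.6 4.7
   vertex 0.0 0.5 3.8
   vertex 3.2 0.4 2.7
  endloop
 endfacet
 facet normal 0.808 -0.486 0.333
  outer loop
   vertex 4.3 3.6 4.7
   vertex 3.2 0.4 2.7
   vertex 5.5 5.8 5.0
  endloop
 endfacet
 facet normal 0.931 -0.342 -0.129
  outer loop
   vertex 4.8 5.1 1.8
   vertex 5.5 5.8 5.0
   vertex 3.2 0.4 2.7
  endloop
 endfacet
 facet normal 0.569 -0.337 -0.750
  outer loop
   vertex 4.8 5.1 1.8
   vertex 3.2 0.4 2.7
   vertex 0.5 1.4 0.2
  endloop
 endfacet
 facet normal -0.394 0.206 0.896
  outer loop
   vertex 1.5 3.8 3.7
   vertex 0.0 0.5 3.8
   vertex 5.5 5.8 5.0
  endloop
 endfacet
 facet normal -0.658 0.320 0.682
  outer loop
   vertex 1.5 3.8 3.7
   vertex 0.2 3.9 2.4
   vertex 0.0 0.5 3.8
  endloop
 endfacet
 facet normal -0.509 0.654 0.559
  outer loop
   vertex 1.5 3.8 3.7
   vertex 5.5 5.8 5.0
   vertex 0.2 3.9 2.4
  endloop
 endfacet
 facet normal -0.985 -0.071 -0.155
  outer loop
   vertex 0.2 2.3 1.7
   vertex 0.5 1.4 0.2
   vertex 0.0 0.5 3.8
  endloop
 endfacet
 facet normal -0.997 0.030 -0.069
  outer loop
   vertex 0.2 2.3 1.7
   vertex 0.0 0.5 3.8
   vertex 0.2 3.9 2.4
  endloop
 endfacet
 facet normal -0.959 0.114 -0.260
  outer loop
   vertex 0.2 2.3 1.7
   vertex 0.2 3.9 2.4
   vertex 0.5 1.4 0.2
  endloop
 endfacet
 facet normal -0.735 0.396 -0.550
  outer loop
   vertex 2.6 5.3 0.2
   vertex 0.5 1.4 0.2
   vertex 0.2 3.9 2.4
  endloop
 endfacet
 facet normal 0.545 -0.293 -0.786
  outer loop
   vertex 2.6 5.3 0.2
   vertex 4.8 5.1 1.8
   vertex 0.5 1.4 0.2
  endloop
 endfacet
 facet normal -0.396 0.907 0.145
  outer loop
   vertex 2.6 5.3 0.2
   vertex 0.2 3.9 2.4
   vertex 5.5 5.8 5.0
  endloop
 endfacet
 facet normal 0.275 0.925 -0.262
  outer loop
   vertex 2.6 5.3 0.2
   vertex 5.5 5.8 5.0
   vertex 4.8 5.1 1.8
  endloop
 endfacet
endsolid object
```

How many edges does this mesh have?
24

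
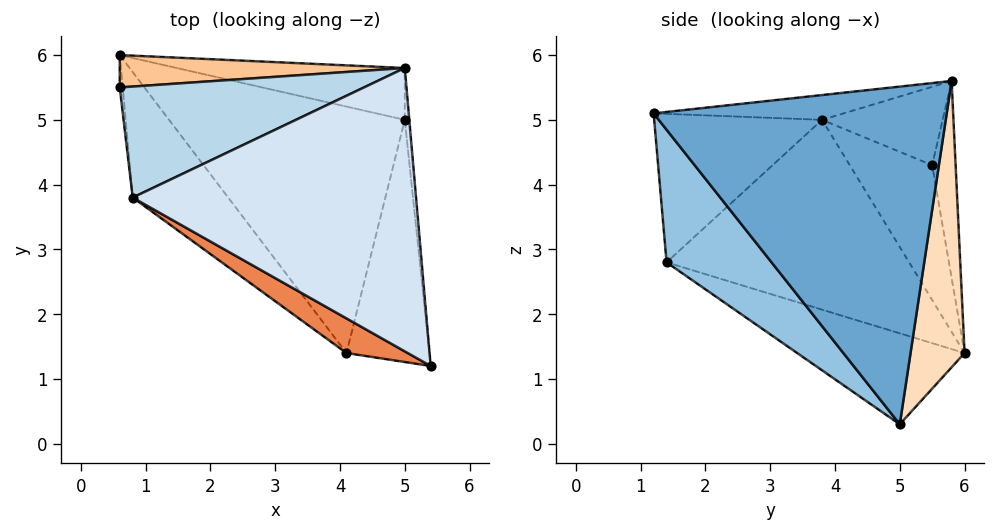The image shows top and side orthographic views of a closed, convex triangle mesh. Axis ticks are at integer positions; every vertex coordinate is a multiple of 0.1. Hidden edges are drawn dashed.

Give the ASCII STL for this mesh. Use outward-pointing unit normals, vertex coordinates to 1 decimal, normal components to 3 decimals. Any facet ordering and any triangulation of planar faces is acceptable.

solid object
 facet normal 0.996 0.088 -0.013
  outer loop
   vertex 5.0 5.0 0.3
   vertex 5.0 5.8 5.6
   vertex 5.4 1.2 5.1
  endloop
 endfacet
 facet normal 0.734 -0.502 -0.458
  outer loop
   vertex 4.1 1.4 2.8
   vertex 5.0 5.0 0.3
   vertex 5.4 1.2 5.1
  endloop
 endfacet
 facet normal -0.288 0.335 0.897
  outer loop
   vertex 0.8 3.8 5.0
   vertex 5.0 5.8 5.6
   vertex 0.6 5.5 4.3
  endloop
 endfacet
 facet normal -0.087 -0.115 0.990
  outer loop
   vertex 0.8 3.8 5.0
   vertex 5.4 1.2 5.1
   vertex 5.0 5.8 5.6
  endloop
 endfacet
 facet normal -0.485 -0.851 0.200
  outer loop
   vertex 0.8 3.8 5.0
   vertex 4.1 1.4 2.8
   vertex 5.4 1.2 5.1
  endloop
 endfacet
 facet normal -0.314 -0.487 -0.815
  outer loop
   vertex 0.6 6.0 1.4
   vertex 5.0 5.0 0.3
   vertex 4.1 1.4 2.8
  endloop
 endfacet
 facet normal -0.117 0.979 0.169
  outer loop
   vertex 0.6 6.0 1.4
   vertex 0.6 5.5 4.3
   vertex 5.0 5.8 5.6
  endloop
 endfacet
 facet normal 0.184 0.972 -0.147
  outer loop
   vertex 0.6 6.0 1.4
   vertex 5.0 5.8 5.6
   vertex 5.0 5.0 0.3
  endloop
 endfacet
 facet normal -0.992 -0.126 -0.022
  outer loop
   vertex 0.6 6.0 1.4
   vertex 0.8 3.8 5.0
   vertex 0.6 5.5 4.3
  endloop
 endfacet
 facet normal -0.692 -0.632 -0.348
  outer loop
   vertex 0.6 6.0 1.4
   vertex 4.1 1.4 2.8
   vertex 0.8 3.8 5.0
  endloop
 endfacet
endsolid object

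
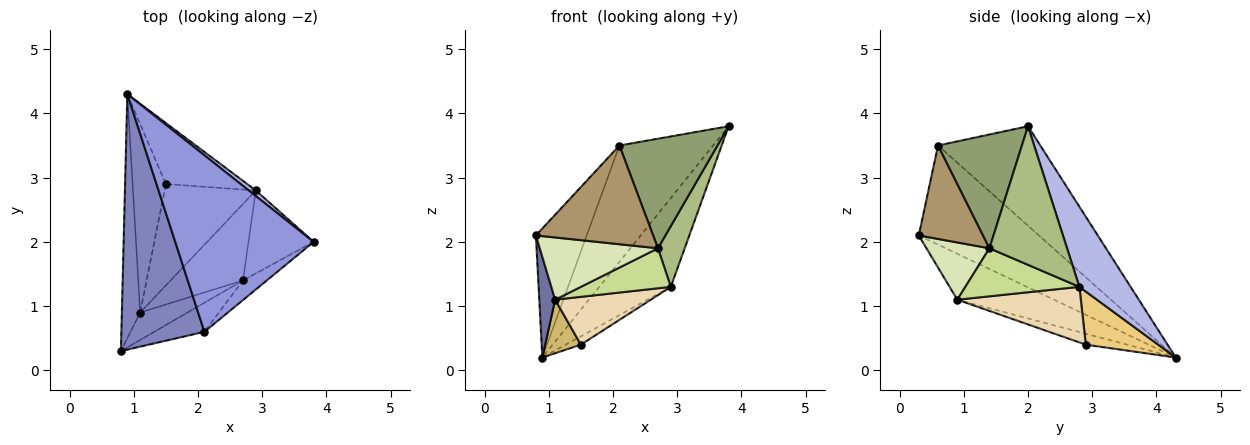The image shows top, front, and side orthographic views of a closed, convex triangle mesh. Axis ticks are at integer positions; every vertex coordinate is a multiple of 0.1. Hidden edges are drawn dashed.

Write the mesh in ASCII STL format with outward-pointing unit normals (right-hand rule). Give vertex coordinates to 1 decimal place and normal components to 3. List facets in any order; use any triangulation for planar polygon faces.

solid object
 facet normal -0.918 -0.151 -0.366
  outer loop
   vertex 1.1 0.9 1.1
   vertex 0.8 0.3 2.1
   vertex 0.9 4.3 0.2
  endloop
 endfacet
 facet normal -0.729 0.308 0.611
  outer loop
   vertex 2.1 0.6 3.5
   vertex 0.9 4.3 0.2
   vertex 0.8 0.3 2.1
  endloop
 endfacet
 facet normal -0.515 0.472 0.716
  outer loop
   vertex 2.1 0.6 3.5
   vertex 3.8 2.0 3.8
   vertex 0.9 4.3 0.2
  endloop
 endfacet
 facet normal 0.581 0.812 0.051
  outer loop
   vertex 2.9 2.8 1.3
   vertex 0.9 4.3 0.2
   vertex 3.8 2.0 3.8
  endloop
 endfacet
 facet normal 0.644 -0.753 -0.135
  outer loop
   vertex 2.7 1.4 1.9
   vertex 3.8 2.0 3.8
   vertex 2.1 0.6 3.5
  endloop
 endfacet
 facet normal 0.864 -0.298 -0.406
  outer loop
   vertex 2.7 1.4 1.9
   vertex 2.9 2.8 1.3
   vertex 3.8 2.0 3.8
  endloop
 endfacet
 facet normal 0.507 -0.400 -0.764
  outer loop
   vertex 2.7 1.4 1.9
   vertex 1.1 0.9 1.1
   vertex 2.9 2.8 1.3
  endloop
 endfacet
 facet normal 0.438 -0.823 -0.362
  outer loop
   vertex 2.7 1.4 1.9
   vertex 0.8 0.3 2.1
   vertex 1.1 0.9 1.1
  endloop
 endfacet
 facet normal 0.465 -0.849 -0.250
  outer loop
   vertex 2.7 1.4 1.9
   vertex 2.1 0.6 3.5
   vertex 0.8 0.3 2.1
  endloop
 endfacet
 facet normal -0.302 -0.261 -0.917
  outer loop
   vertex 1.5 2.9 0.4
   vertex 1.1 0.9 1.1
   vertex 0.9 4.3 0.2
  endloop
 endfacet
 facet normal 0.543 0.114 -0.832
  outer loop
   vertex 1.5 2.9 0.4
   vertex 0.9 4.3 0.2
   vertex 2.9 2.8 1.3
  endloop
 endfacet
 facet normal 0.483 -0.374 -0.792
  outer loop
   vertex 1.5 2.9 0.4
   vertex 2.9 2.8 1.3
   vertex 1.1 0.9 1.1
  endloop
 endfacet
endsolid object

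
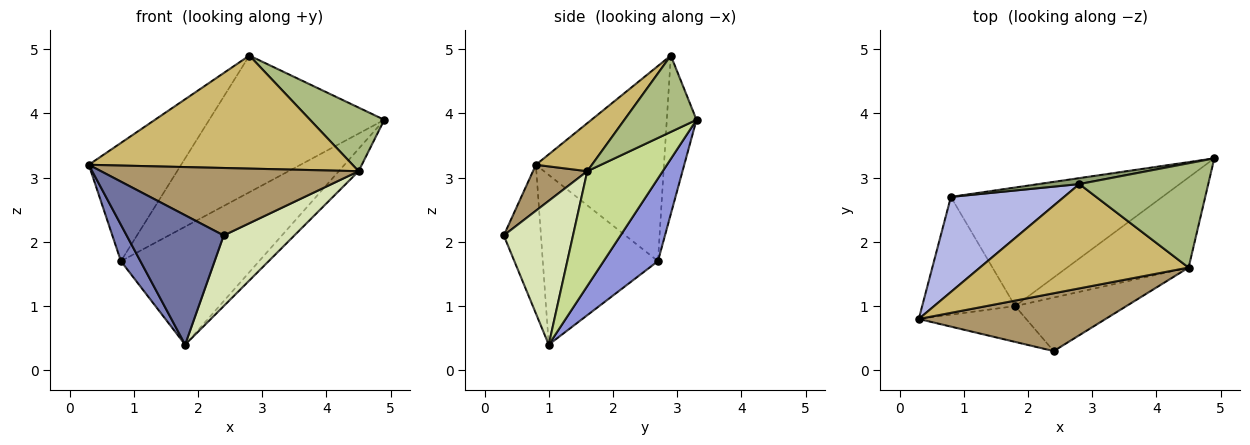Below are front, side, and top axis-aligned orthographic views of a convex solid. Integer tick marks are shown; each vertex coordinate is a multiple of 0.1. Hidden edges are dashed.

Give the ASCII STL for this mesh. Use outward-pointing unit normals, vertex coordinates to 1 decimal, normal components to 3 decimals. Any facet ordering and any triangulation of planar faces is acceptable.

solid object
 facet normal -0.346 -0.904 -0.250
  outer loop
   vertex 1.8 1.0 0.4
   vertex 2.4 0.3 2.1
   vertex 0.3 0.8 3.2
  endloop
 endfacet
 facet normal -0.868 -0.147 -0.475
  outer loop
   vertex 0.8 2.7 1.7
   vertex 1.8 1.0 0.4
   vertex 0.3 0.8 3.2
  endloop
 endfacet
 facet normal 0.267 0.680 -0.683
  outer loop
   vertex 0.8 2.7 1.7
   vertex 4.9 3.3 3.9
   vertex 1.8 1.0 0.4
  endloop
 endfacet
 facet normal -0.734 0.529 0.426
  outer loop
   vertex 2.8 2.9 4.9
   vertex 0.8 2.7 1.7
   vertex 0.3 0.8 3.2
  endloop
 endfacet
 facet normal -0.167 0.985 0.043
  outer loop
   vertex 2.8 2.9 4.9
   vertex 4.9 3.3 3.9
   vertex 0.8 2.7 1.7
  endloop
 endfacet
 facet normal 0.451 -0.465 0.762
  outer loop
   vertex 4.5 1.6 3.1
   vertex 4.9 3.3 3.9
   vertex 2.8 2.9 4.9
  endloop
 endfacet
 facet normal 0.676 0.178 -0.715
  outer loop
   vertex 4.5 1.6 3.1
   vertex 1.8 1.0 0.4
   vertex 4.9 3.3 3.9
  endloop
 endfacet
 facet normal 0.616 -0.628 -0.476
  outer loop
   vertex 4.5 1.6 3.1
   vertex 2.4 0.3 2.1
   vertex 1.8 1.0 0.4
  endloop
 endfacet
 facet normal 0.158 -0.750 0.643
  outer loop
   vertex 4.5 1.6 3.1
   vertex 0.3 0.8 3.2
   vertex 2.4 0.3 2.1
  endloop
 endfacet
 facet normal 0.154 -0.726 0.670
  outer loop
   vertex 4.5 1.6 3.1
   vertex 2.8 2.9 4.9
   vertex 0.3 0.8 3.2
  endloop
 endfacet
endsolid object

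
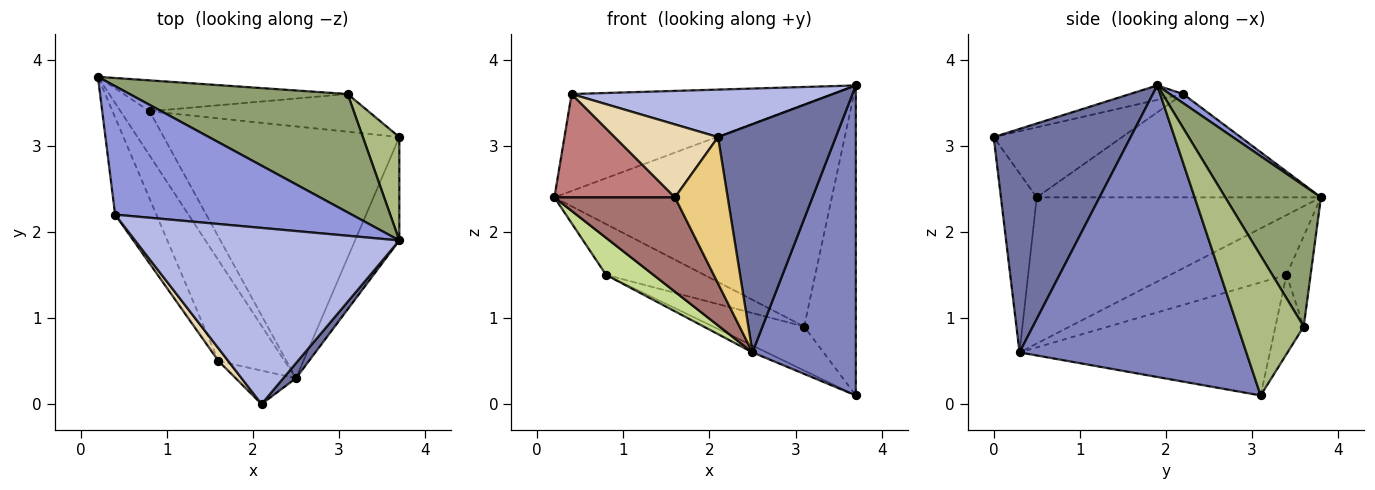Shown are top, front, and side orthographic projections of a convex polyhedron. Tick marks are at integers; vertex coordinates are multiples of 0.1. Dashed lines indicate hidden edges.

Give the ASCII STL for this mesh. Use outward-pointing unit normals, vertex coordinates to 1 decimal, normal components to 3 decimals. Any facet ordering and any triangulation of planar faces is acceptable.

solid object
 facet normal 0.757 -0.651 0.043
  outer loop
   vertex 2.5 0.3 0.6
   vertex 3.7 1.9 3.7
   vertex 2.1 0.0 3.1
  endloop
 endfacet
 facet normal 0.901 -0.411 -0.137
  outer loop
   vertex 2.5 0.3 0.6
   vertex 3.7 3.1 0.1
   vertex 3.7 1.9 3.7
  endloop
 endfacet
 facet normal 0.031 0.602 0.798
  outer loop
   vertex 0.4 2.2 3.6
   vertex 3.7 1.9 3.7
   vertex 0.2 3.8 2.4
  endloop
 endfacet
 facet normal -0.053 -0.260 0.964
  outer loop
   vertex 0.4 2.2 3.6
   vertex 2.1 0.0 3.1
   vertex 3.7 1.9 3.7
  endloop
 endfacet
 facet normal 0.291 0.844 0.450
  outer loop
   vertex 3.1 3.6 0.9
   vertex 0.2 3.8 2.4
   vertex 3.7 1.9 3.7
  endloop
 endfacet
 facet normal 0.771 0.604 0.201
  outer loop
   vertex 3.1 3.6 0.9
   vertex 3.7 1.9 3.7
   vertex 3.7 3.1 0.1
  endloop
 endfacet
 facet normal -0.845 -0.344 -0.410
  outer loop
   vertex 0.8 3.4 1.5
   vertex 2.5 0.3 0.6
   vertex 0.2 3.8 2.4
  endloop
 endfacet
 facet normal -0.433 0.024 -0.901
  outer loop
   vertex 0.8 3.4 1.5
   vertex 3.7 3.1 0.1
   vertex 2.5 0.3 0.6
  endloop
 endfacet
 facet normal -0.205 0.836 -0.509
  outer loop
   vertex 0.8 3.4 1.5
   vertex 0.2 3.8 2.4
   vertex 3.1 3.6 0.9
  endloop
 endfacet
 facet normal -0.230 0.739 -0.634
  outer loop
   vertex 0.8 3.4 1.5
   vertex 3.1 3.6 0.9
   vertex 3.7 3.1 0.1
  endloop
 endfacet
 facet normal -0.552 -0.813 -0.186
  outer loop
   vertex 1.6 0.5 2.4
   vertex 2.5 0.3 0.6
   vertex 2.1 0.0 3.1
  endloop
 endfacet
 facet normal -0.775 -0.623 0.108
  outer loop
   vertex 1.6 0.5 2.4
   vertex 2.1 0.0 3.1
   vertex 0.4 2.2 3.6
  endloop
 endfacet
 facet normal -0.850 -0.360 -0.385
  outer loop
   vertex 1.6 0.5 2.4
   vertex 0.2 3.8 2.4
   vertex 2.5 0.3 0.6
  endloop
 endfacet
 facet normal -0.864 -0.367 -0.345
  outer loop
   vertex 1.6 0.5 2.4
   vertex 0.4 2.2 3.6
   vertex 0.2 3.8 2.4
  endloop
 endfacet
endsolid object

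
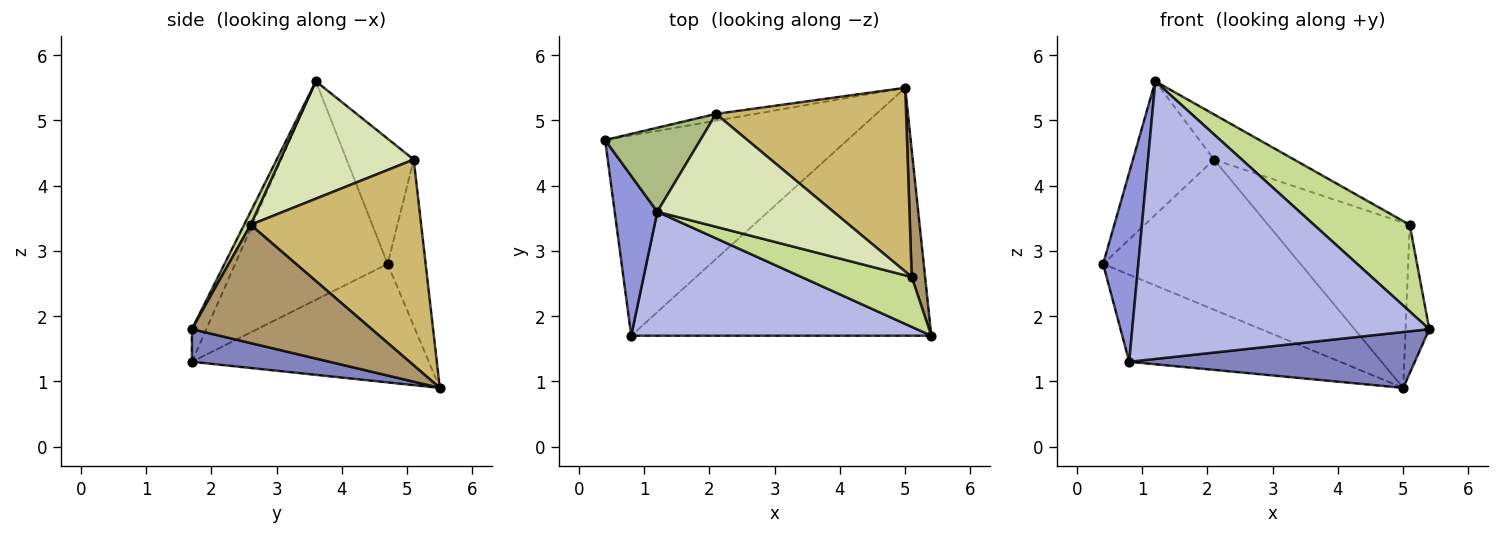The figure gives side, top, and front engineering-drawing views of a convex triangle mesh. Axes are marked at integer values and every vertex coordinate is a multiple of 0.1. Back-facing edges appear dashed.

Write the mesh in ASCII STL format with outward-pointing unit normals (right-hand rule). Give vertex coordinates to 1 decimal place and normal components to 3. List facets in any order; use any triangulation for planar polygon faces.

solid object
 facet normal -0.409 0.364 -0.837
  outer loop
   vertex 0.8 1.7 1.3
   vertex 0.4 4.7 2.8
   vertex 5.0 5.5 0.9
  endloop
 endfacet
 facet normal 0.105 -0.219 -0.970
  outer loop
   vertex 0.8 1.7 1.3
   vertex 5.0 5.5 0.9
   vertex 5.4 1.7 1.8
  endloop
 endfacet
 facet normal -0.957 -0.221 0.187
  outer loop
   vertex 0.8 1.7 1.3
   vertex 1.2 3.6 5.6
   vertex 0.4 4.7 2.8
  endloop
 endfacet
 facet normal -0.044 -0.912 0.407
  outer loop
   vertex 0.8 1.7 1.3
   vertex 5.4 1.7 1.8
   vertex 1.2 3.6 5.6
  endloop
 endfacet
 facet normal -0.189 0.981 -0.044
  outer loop
   vertex 2.1 5.1 4.4
   vertex 5.0 5.5 0.9
   vertex 0.4 4.7 2.8
  endloop
 endfacet
 facet normal -0.574 0.693 0.436
  outer loop
   vertex 2.1 5.1 4.4
   vertex 0.4 4.7 2.8
   vertex 1.2 3.6 5.6
  endloop
 endfacet
 facet normal 0.059 -0.865 0.498
  outer loop
   vertex 5.1 2.6 3.4
   vertex 1.2 3.6 5.6
   vertex 5.4 1.7 1.8
  endloop
 endfacet
 facet normal 0.526 0.316 0.789
  outer loop
   vertex 5.1 2.6 3.4
   vertex 2.1 5.1 4.4
   vertex 1.2 3.6 5.6
  endloop
 endfacet
 facet normal 0.985 0.130 0.112
  outer loop
   vertex 5.1 2.6 3.4
   vertex 5.4 1.7 1.8
   vertex 5.0 5.5 0.9
  endloop
 endfacet
 facet normal 0.627 0.521 0.579
  outer loop
   vertex 5.1 2.6 3.4
   vertex 5.0 5.5 0.9
   vertex 2.1 5.1 4.4
  endloop
 endfacet
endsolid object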